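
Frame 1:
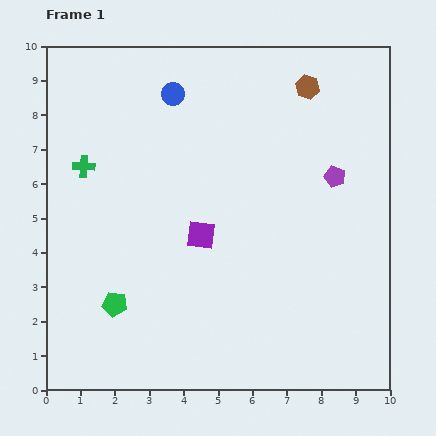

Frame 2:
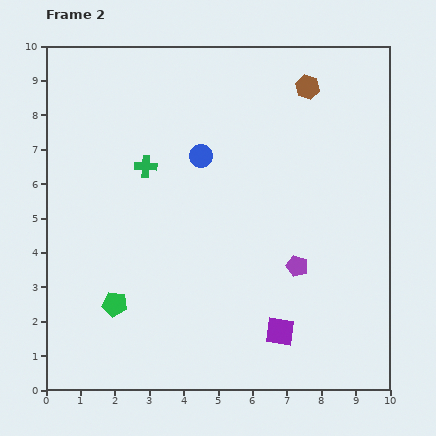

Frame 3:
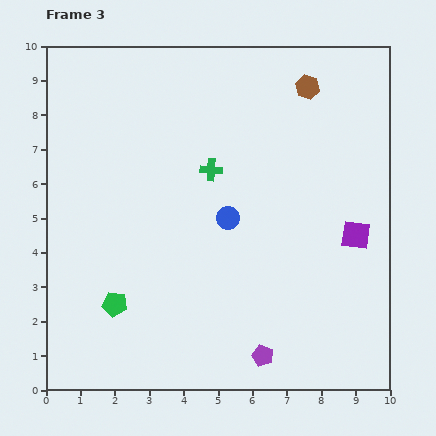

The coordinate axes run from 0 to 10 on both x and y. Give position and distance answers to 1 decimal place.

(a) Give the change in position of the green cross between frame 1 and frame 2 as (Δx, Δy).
(1.8, 0.0)

The green cross was at (1.1, 6.5) in frame 1 and (2.9, 6.5) in frame 2.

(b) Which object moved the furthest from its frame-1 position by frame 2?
the purple square

(moved 3.6; next 2.8)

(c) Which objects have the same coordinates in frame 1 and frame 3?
the green pentagon, the brown hexagon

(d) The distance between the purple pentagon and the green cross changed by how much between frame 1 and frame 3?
-1.7

Distance in frame 1: 7.3. Distance in frame 3: 5.6.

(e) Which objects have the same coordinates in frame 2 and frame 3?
the green pentagon, the brown hexagon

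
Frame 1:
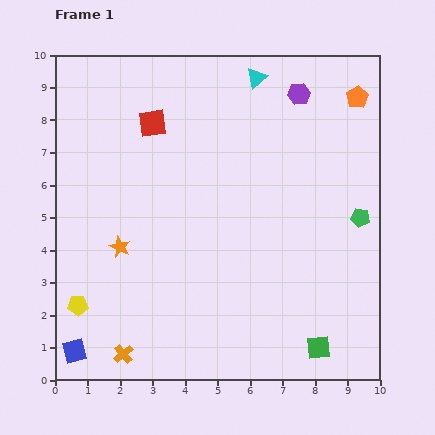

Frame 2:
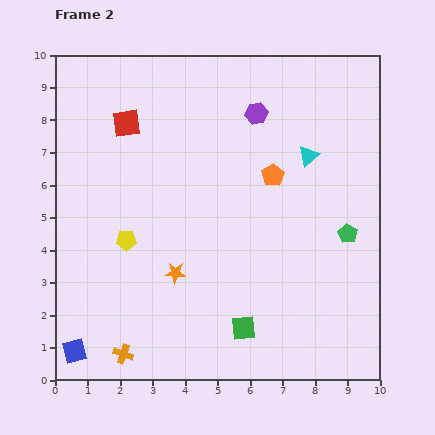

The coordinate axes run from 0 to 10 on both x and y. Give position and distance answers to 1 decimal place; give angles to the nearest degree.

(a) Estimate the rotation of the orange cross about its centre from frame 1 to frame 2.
32° counter-clockwise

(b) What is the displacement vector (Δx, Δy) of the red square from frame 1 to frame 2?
(-0.8, 0.0)

The red square was at (3.0, 7.9) in frame 1 and (2.2, 7.9) in frame 2.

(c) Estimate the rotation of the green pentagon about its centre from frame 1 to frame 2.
23° clockwise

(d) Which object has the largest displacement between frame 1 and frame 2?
the orange pentagon

(moved 3.5; next 2.9)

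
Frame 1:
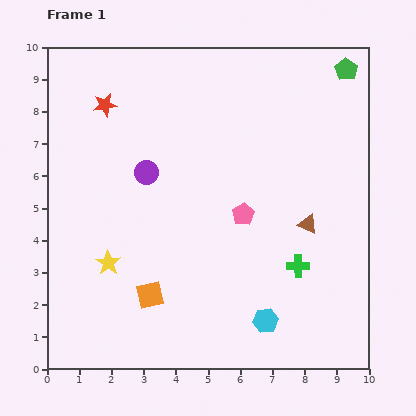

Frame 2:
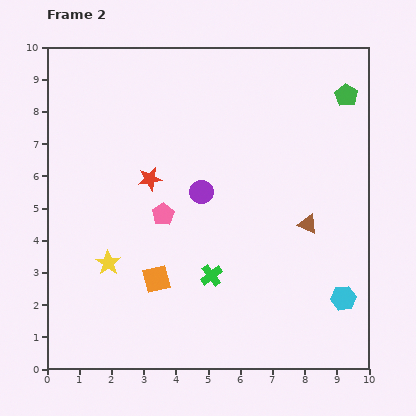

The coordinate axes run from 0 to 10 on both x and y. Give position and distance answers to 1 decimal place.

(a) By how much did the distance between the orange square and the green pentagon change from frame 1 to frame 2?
-1.1

Distance in frame 1: 9.3. Distance in frame 2: 8.2.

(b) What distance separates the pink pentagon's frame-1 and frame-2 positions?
2.5

The pink pentagon moved from (6.1, 4.8) to (3.6, 4.8), a distance of √(2.5² + 0.0²) ≈ 2.5.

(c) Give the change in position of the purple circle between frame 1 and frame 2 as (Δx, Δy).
(1.7, -0.6)

The purple circle was at (3.1, 6.1) in frame 1 and (4.8, 5.5) in frame 2.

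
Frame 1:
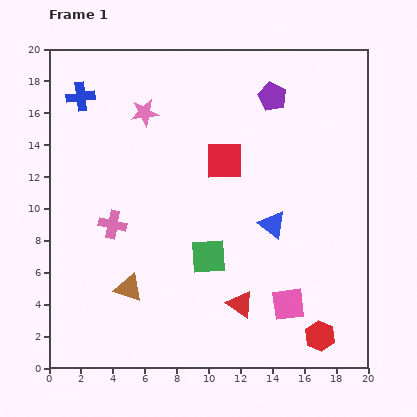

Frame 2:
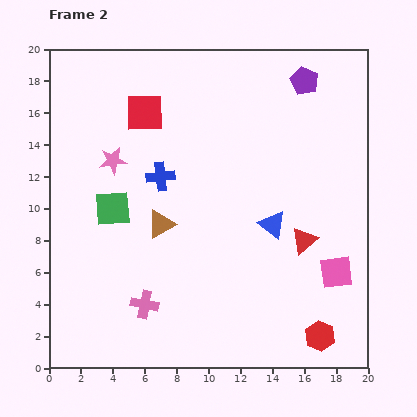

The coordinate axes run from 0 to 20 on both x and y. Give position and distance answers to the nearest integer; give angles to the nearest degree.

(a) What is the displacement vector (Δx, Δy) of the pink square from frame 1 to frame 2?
(3, 2)

The pink square was at (15, 4) in frame 1 and (18, 6) in frame 2.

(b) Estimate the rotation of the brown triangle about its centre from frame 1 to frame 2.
49° counter-clockwise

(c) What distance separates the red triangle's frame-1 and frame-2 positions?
6

The red triangle moved from (12, 4) to (16, 8), a distance of √(4² + 4²) ≈ 6.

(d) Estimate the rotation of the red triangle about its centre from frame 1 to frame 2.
46° clockwise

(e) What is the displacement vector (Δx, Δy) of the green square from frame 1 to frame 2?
(-6, 3)

The green square was at (10, 7) in frame 1 and (4, 10) in frame 2.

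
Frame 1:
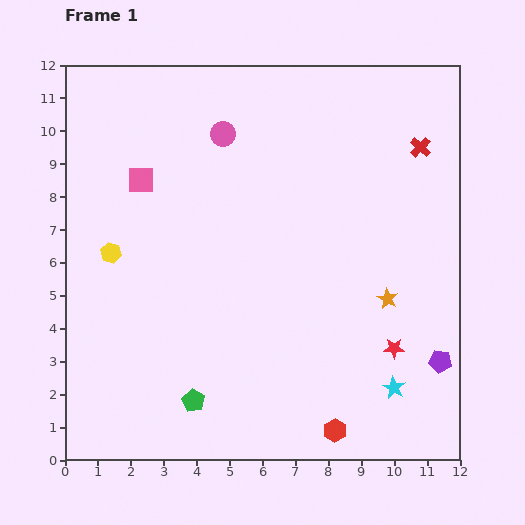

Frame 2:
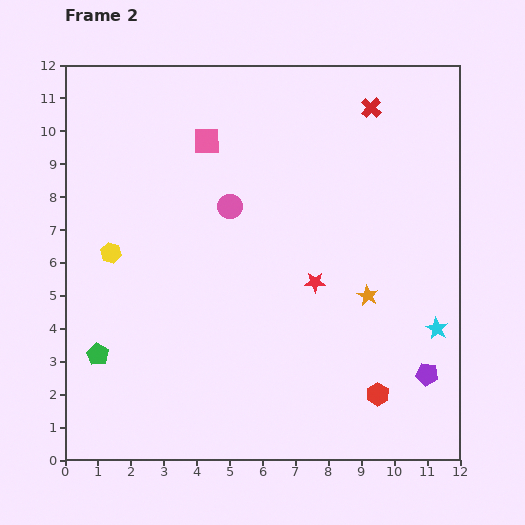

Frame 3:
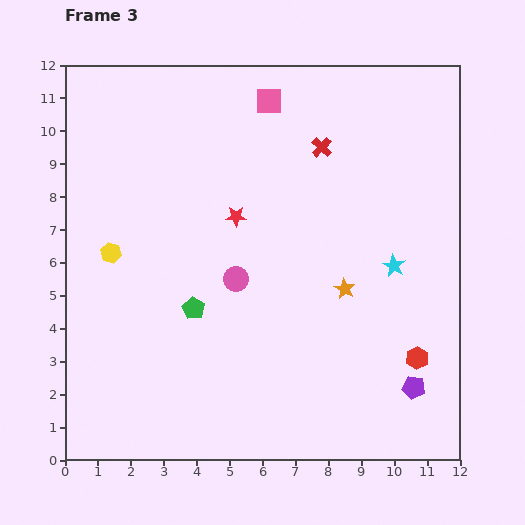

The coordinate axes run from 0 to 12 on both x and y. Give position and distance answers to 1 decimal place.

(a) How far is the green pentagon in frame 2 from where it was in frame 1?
3.2

The green pentagon moved from (3.9, 1.8) to (1.0, 3.2), a distance of √(2.9² + 1.4²) ≈ 3.2.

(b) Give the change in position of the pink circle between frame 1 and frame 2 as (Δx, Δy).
(0.2, -2.2)

The pink circle was at (4.8, 9.9) in frame 1 and (5.0, 7.7) in frame 2.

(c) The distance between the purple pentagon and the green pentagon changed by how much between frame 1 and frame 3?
-0.5

Distance in frame 1: 7.6. Distance in frame 3: 7.1.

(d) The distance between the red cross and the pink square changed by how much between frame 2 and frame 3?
-3.0

Distance in frame 2: 5.1. Distance in frame 3: 2.1.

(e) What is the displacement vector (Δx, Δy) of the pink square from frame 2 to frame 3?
(1.9, 1.2)

The pink square was at (4.3, 9.7) in frame 2 and (6.2, 10.9) in frame 3.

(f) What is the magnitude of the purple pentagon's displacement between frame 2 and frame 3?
0.6

The purple pentagon moved from (11.0, 2.6) to (10.6, 2.2), a distance of √(0.4² + 0.4²) ≈ 0.6.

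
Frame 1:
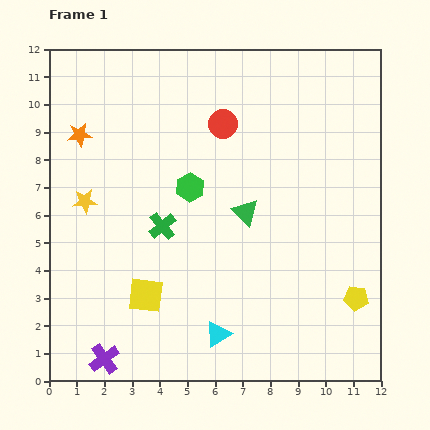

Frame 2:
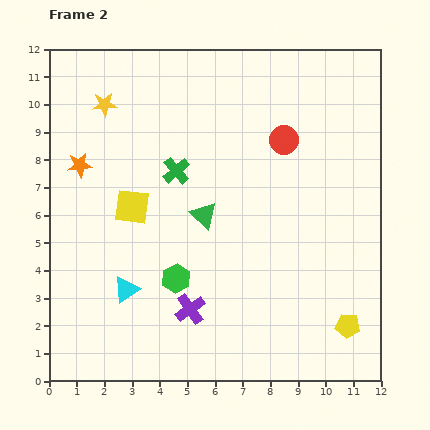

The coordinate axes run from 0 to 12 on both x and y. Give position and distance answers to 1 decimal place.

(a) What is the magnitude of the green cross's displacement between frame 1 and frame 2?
2.1

The green cross moved from (4.1, 5.6) to (4.6, 7.6), a distance of √(0.5² + 2.0²) ≈ 2.1.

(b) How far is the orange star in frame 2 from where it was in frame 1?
1.1

The orange star moved from (1.1, 8.9) to (1.1, 7.8), a distance of √(0.0² + 1.1²) ≈ 1.1.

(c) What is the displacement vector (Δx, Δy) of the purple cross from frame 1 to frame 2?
(3.1, 1.8)

The purple cross was at (2.0, 0.8) in frame 1 and (5.1, 2.6) in frame 2.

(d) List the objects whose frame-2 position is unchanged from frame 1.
none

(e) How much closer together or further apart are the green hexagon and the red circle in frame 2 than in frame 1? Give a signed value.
+3.7

Distance in frame 1: 2.6. Distance in frame 2: 6.3.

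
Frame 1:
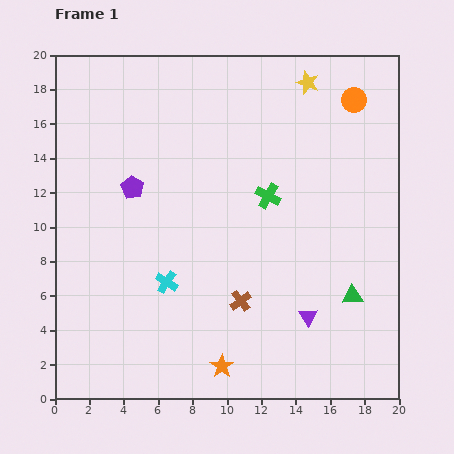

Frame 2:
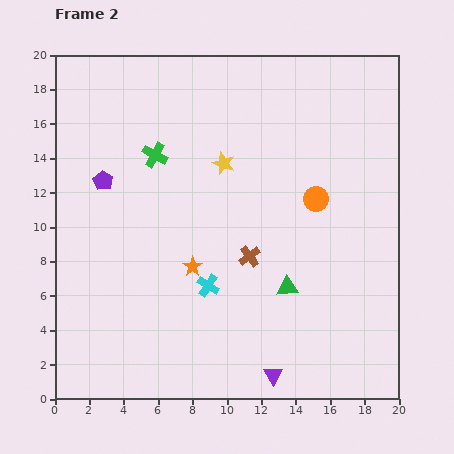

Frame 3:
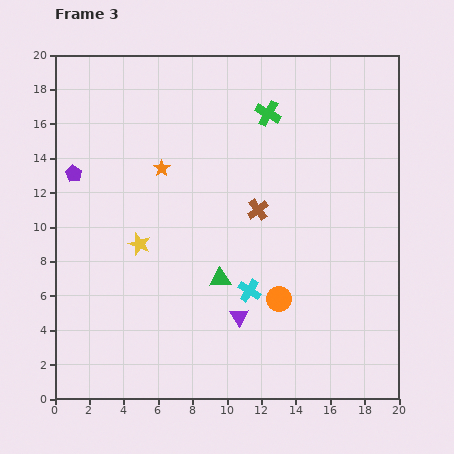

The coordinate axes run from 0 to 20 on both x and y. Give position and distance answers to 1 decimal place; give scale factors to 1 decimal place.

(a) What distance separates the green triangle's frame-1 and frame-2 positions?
3.8

The green triangle moved from (17.3, 6.0) to (13.5, 6.5), a distance of √(3.8² + 0.5²) ≈ 3.8.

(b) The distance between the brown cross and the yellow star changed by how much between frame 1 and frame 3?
-6.1

Distance in frame 1: 13.3. Distance in frame 3: 7.2.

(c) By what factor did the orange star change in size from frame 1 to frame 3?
0.7×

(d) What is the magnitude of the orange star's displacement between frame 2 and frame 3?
6.0

The orange star moved from (8.0, 7.7) to (6.2, 13.4), a distance of √(1.8² + 5.7²) ≈ 6.0.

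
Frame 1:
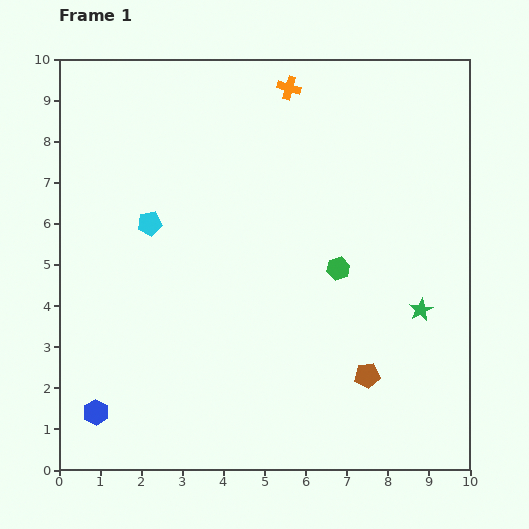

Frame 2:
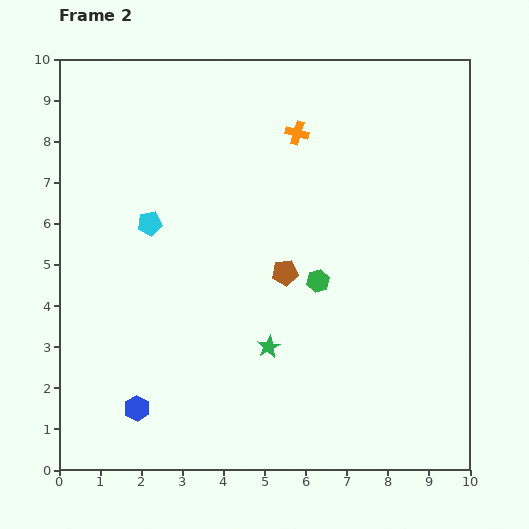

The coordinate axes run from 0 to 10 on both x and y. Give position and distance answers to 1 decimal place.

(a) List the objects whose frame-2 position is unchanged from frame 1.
the cyan pentagon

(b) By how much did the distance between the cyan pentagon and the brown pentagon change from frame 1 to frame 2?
-3.0

Distance in frame 1: 6.5. Distance in frame 2: 3.5.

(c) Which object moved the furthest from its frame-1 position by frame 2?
the green star

(moved 3.8; next 3.2)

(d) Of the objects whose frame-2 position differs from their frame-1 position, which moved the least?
the green hexagon

(moved 0.6)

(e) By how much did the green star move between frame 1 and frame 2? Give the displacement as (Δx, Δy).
(-3.7, -0.9)

The green star was at (8.8, 3.9) in frame 1 and (5.1, 3.0) in frame 2.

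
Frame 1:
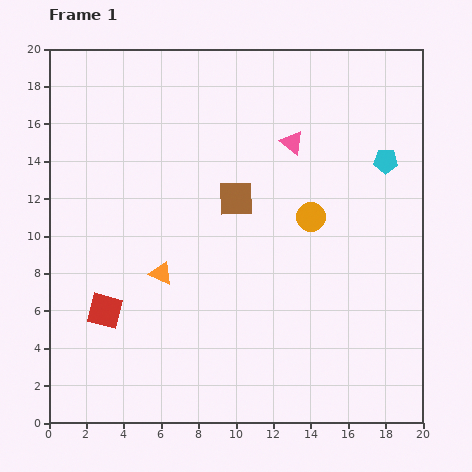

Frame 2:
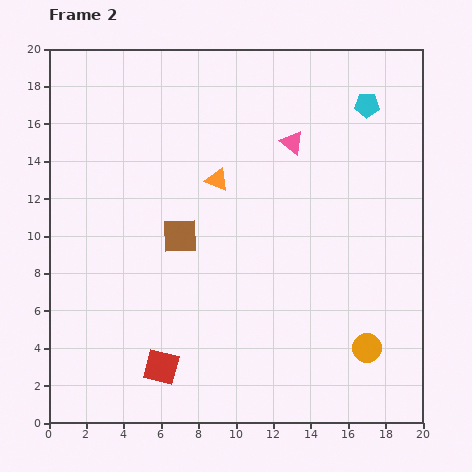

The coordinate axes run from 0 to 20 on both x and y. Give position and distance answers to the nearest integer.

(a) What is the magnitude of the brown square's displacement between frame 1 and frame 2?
4

The brown square moved from (10, 12) to (7, 10), a distance of √(3² + 2²) ≈ 4.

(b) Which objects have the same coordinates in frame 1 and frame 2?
the pink triangle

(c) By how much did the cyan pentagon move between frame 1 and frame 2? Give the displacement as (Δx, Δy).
(-1, 3)

The cyan pentagon was at (18, 14) in frame 1 and (17, 17) in frame 2.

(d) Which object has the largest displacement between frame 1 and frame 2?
the orange circle

(moved 8; next 6)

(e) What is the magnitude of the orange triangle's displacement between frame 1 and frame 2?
6

The orange triangle moved from (6, 8) to (9, 13), a distance of √(3² + 5²) ≈ 6.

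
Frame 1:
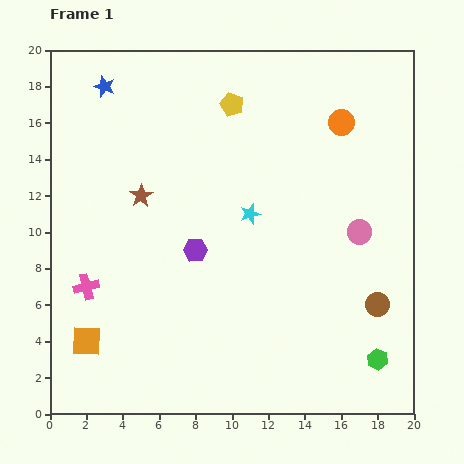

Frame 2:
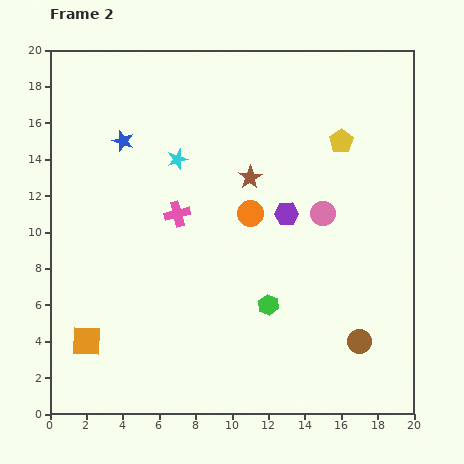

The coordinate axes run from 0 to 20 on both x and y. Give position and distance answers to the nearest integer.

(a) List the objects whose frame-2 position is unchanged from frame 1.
the orange square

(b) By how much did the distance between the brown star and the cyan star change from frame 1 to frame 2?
-2

Distance in frame 1: 6. Distance in frame 2: 4.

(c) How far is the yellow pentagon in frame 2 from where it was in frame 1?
6

The yellow pentagon moved from (10, 17) to (16, 15), a distance of √(6² + 2²) ≈ 6.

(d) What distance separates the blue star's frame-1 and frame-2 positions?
3

The blue star moved from (3, 18) to (4, 15), a distance of √(1² + 3²) ≈ 3.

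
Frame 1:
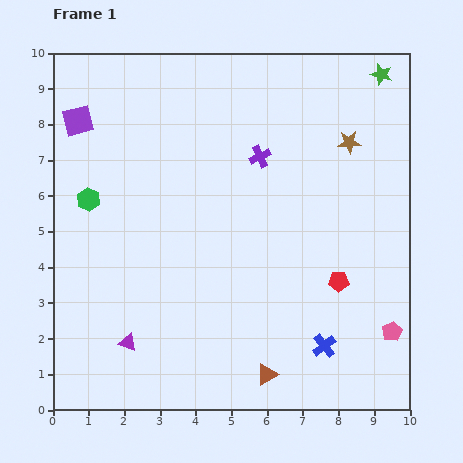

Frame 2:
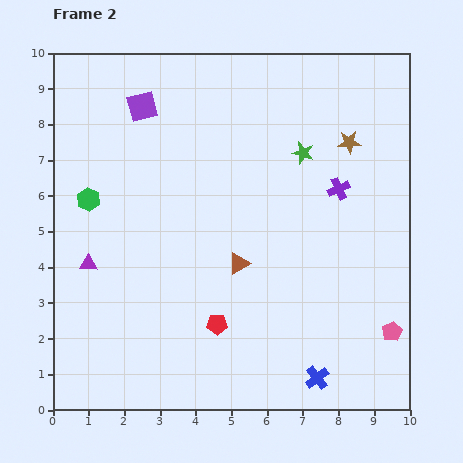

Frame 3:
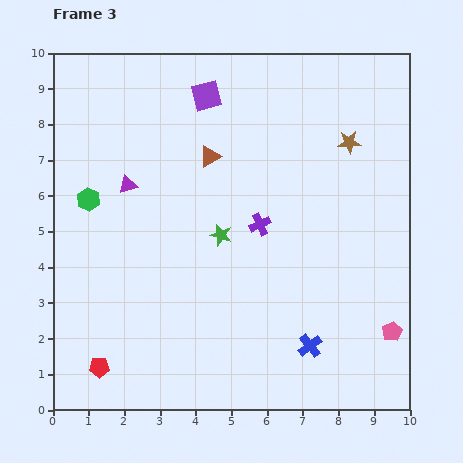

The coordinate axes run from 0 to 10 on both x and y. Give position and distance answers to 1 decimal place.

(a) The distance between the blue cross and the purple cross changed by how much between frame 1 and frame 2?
-0.3

Distance in frame 1: 5.6. Distance in frame 2: 5.3.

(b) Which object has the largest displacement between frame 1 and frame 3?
the red pentagon

(moved 7.1; next 6.4)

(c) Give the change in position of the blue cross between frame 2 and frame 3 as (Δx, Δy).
(-0.2, 0.9)

The blue cross was at (7.4, 0.9) in frame 2 and (7.2, 1.8) in frame 3.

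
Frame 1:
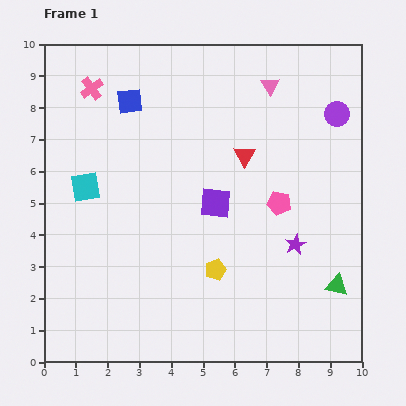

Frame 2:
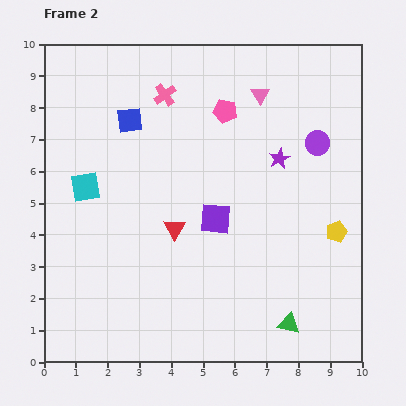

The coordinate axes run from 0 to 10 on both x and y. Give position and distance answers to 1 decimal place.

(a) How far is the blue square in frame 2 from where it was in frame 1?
0.6

The blue square moved from (2.7, 8.2) to (2.7, 7.6), a distance of √(0.0² + 0.6²) ≈ 0.6.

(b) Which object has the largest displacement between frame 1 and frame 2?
the yellow pentagon

(moved 4.0; next 3.4)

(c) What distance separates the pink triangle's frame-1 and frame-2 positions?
0.4

The pink triangle moved from (7.1, 8.7) to (6.8, 8.4), a distance of √(0.3² + 0.3²) ≈ 0.4.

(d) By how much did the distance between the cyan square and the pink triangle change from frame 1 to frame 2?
-0.4

Distance in frame 1: 6.6. Distance in frame 2: 6.2.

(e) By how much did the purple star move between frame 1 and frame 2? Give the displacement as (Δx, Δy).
(-0.5, 2.7)

The purple star was at (7.9, 3.7) in frame 1 and (7.4, 6.4) in frame 2.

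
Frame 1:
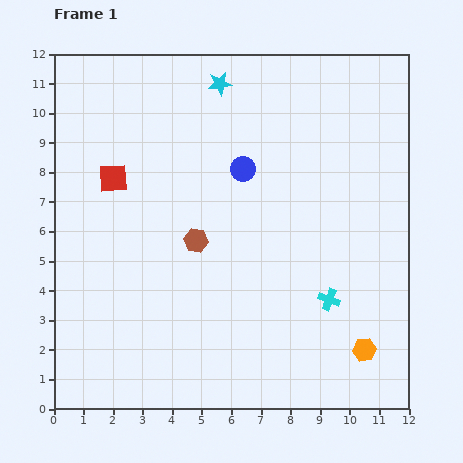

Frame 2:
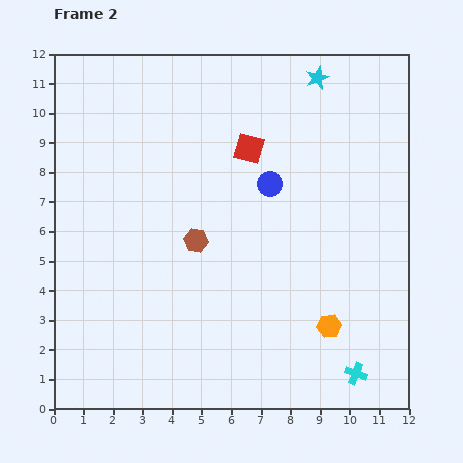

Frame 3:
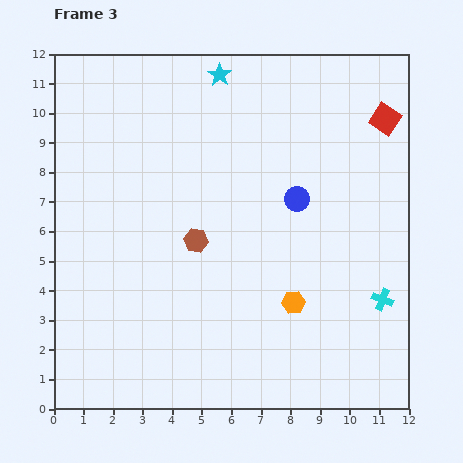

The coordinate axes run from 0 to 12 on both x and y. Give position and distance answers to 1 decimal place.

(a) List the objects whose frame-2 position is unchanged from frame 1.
the brown hexagon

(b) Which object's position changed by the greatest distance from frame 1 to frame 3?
the red square

(moved 9.4; next 2.9)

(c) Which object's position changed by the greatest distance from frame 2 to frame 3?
the red square

(moved 4.7; next 3.3)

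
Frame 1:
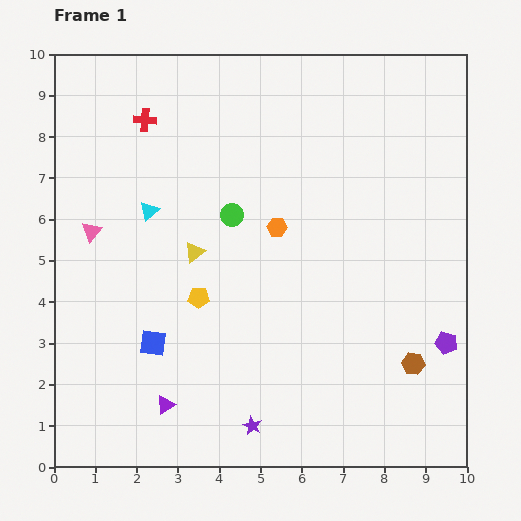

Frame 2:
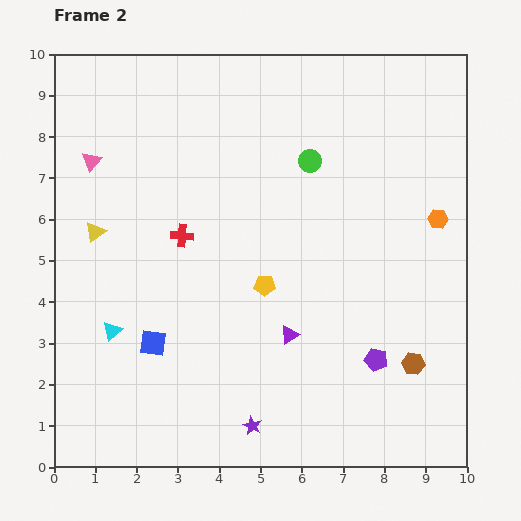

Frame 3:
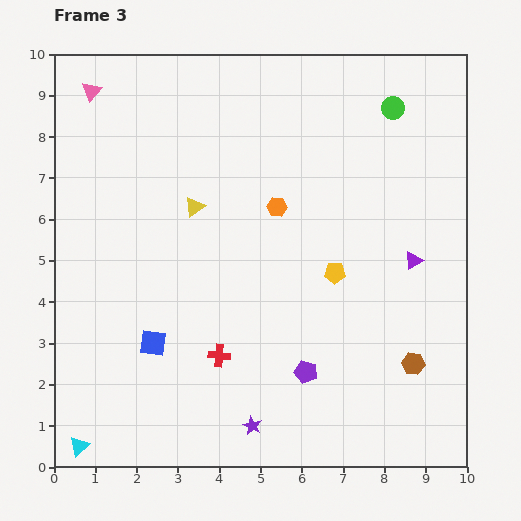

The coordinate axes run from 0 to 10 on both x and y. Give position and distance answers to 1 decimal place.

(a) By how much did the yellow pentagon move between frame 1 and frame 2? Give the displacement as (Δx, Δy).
(1.6, 0.3)

The yellow pentagon was at (3.5, 4.1) in frame 1 and (5.1, 4.4) in frame 2.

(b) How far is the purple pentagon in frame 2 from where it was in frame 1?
1.7

The purple pentagon moved from (9.5, 3.0) to (7.8, 2.6), a distance of √(1.7² + 0.4²) ≈ 1.7.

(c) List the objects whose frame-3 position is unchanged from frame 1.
the brown hexagon, the purple star, the blue square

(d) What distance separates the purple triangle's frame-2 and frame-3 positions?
3.5

The purple triangle moved from (5.7, 3.2) to (8.7, 5.0), a distance of √(3.0² + 1.8²) ≈ 3.5.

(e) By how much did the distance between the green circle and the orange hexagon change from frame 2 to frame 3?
+0.3

Distance in frame 2: 3.4. Distance in frame 3: 3.7.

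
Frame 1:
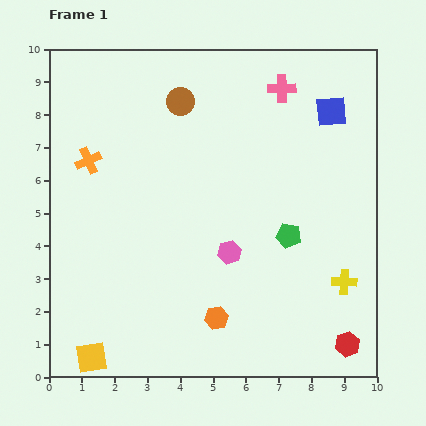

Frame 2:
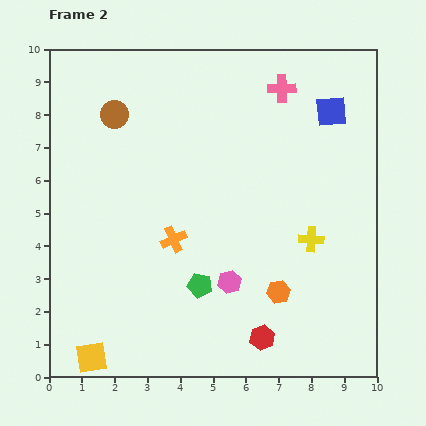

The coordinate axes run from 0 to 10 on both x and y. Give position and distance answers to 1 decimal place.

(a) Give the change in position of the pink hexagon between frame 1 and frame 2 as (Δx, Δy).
(0.0, -0.9)

The pink hexagon was at (5.5, 3.8) in frame 1 and (5.5, 2.9) in frame 2.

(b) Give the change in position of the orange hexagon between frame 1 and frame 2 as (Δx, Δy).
(1.9, 0.8)

The orange hexagon was at (5.1, 1.8) in frame 1 and (7.0, 2.6) in frame 2.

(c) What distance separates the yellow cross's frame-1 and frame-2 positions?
1.6

The yellow cross moved from (9.0, 2.9) to (8.0, 4.2), a distance of √(1.0² + 1.3²) ≈ 1.6.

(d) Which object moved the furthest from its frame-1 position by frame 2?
the orange cross

(moved 3.5; next 3.1)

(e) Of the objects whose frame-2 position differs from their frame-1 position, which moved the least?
the pink hexagon

(moved 0.9)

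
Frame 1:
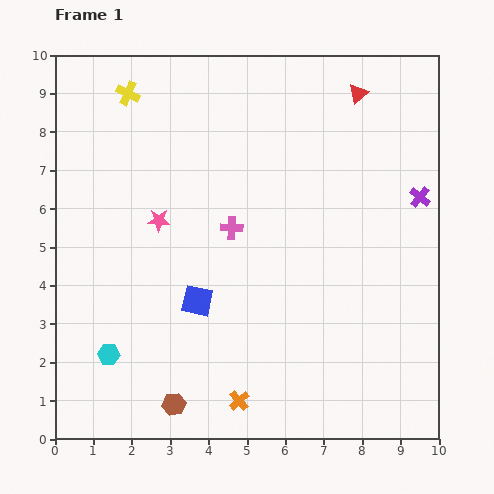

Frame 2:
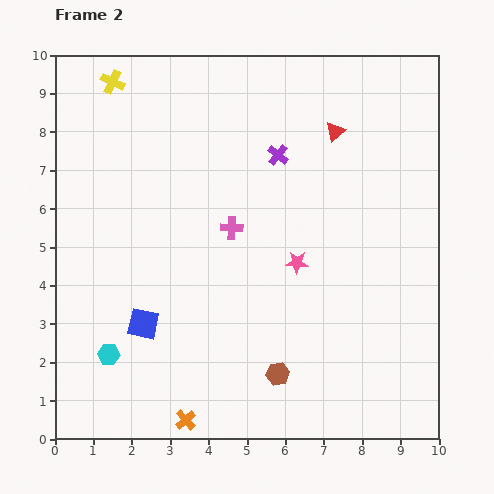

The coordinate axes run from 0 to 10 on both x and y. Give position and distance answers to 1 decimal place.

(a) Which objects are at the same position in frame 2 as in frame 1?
the pink cross, the cyan hexagon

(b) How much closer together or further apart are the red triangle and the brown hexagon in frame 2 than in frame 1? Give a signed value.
-2.9

Distance in frame 1: 9.4. Distance in frame 2: 6.5.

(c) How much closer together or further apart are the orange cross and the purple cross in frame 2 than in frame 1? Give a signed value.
+0.2

Distance in frame 1: 7.1. Distance in frame 2: 7.3.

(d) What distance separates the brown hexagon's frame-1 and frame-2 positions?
2.8

The brown hexagon moved from (3.1, 0.9) to (5.8, 1.7), a distance of √(2.7² + 0.8²) ≈ 2.8.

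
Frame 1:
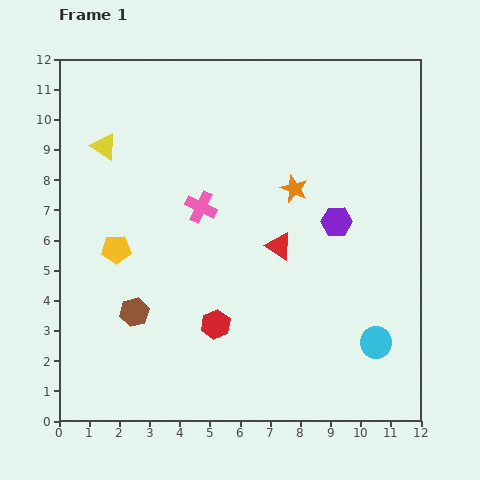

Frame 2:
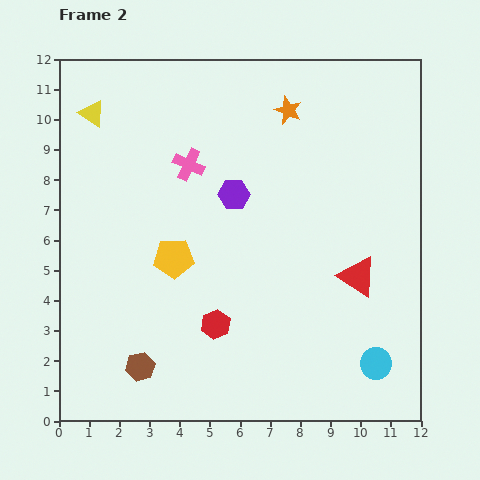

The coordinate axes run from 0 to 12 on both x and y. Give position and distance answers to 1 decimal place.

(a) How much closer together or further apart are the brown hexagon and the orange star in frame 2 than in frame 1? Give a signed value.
+3.1

Distance in frame 1: 6.7. Distance in frame 2: 9.8.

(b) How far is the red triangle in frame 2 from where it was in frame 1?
2.8

The red triangle moved from (7.3, 5.8) to (9.9, 4.8), a distance of √(2.6² + 1.0²) ≈ 2.8.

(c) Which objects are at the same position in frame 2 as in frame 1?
the red hexagon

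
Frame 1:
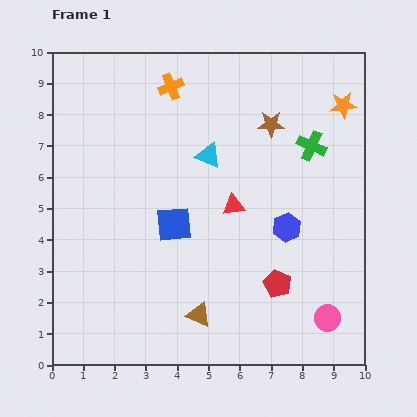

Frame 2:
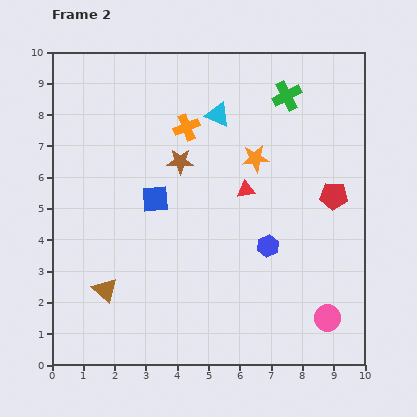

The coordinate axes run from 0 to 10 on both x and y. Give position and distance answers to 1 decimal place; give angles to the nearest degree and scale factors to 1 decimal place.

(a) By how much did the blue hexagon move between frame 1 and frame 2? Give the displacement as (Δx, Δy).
(-0.6, -0.6)

The blue hexagon was at (7.5, 4.4) in frame 1 and (6.9, 3.8) in frame 2.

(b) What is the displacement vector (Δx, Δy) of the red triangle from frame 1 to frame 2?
(0.4, 0.5)

The red triangle was at (5.8, 5.1) in frame 1 and (6.2, 5.6) in frame 2.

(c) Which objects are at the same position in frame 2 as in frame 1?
the pink circle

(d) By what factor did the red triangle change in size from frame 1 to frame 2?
0.8×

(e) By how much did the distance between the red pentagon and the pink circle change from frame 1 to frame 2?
+2.0

Distance in frame 1: 1.9. Distance in frame 2: 3.9.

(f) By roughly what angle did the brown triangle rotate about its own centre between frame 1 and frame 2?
20° clockwise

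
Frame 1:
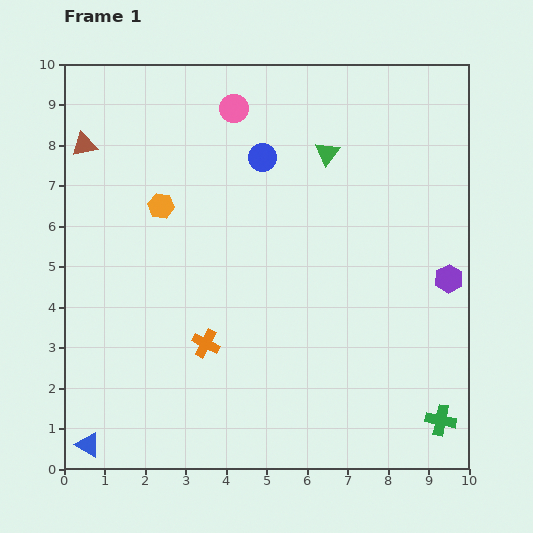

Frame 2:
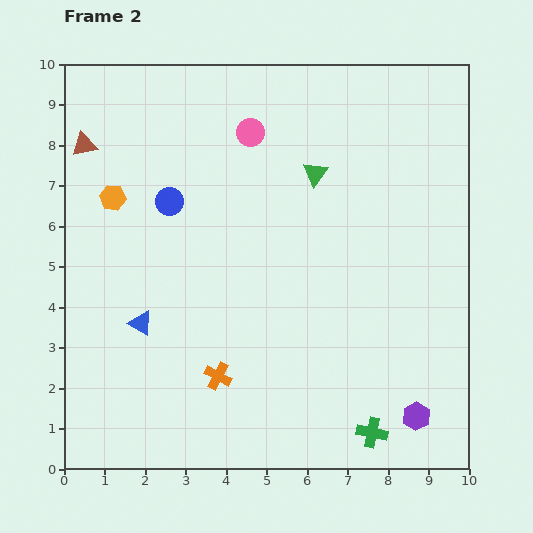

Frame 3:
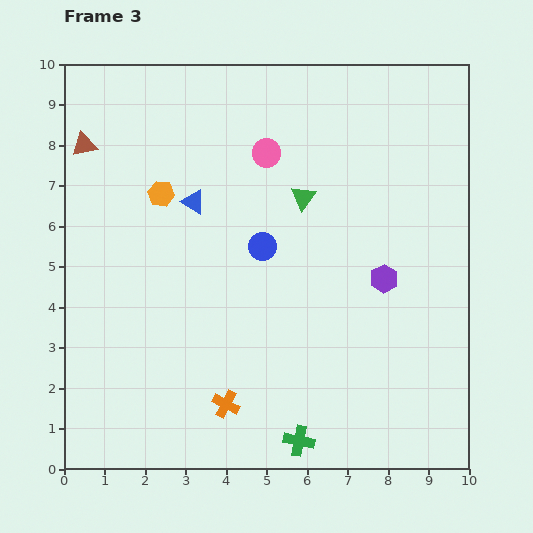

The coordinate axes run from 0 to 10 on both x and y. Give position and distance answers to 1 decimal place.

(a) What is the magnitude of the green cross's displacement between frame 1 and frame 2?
1.7

The green cross moved from (9.3, 1.2) to (7.6, 0.9), a distance of √(1.7² + 0.3²) ≈ 1.7.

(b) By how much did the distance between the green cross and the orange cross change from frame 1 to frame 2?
-2.1

Distance in frame 1: 6.1. Distance in frame 2: 4.0.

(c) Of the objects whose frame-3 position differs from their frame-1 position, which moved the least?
the orange hexagon

(moved 0.3)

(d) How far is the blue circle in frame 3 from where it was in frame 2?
2.5

The blue circle moved from (2.6, 6.6) to (4.9, 5.5), a distance of √(2.3² + 1.1²) ≈ 2.5.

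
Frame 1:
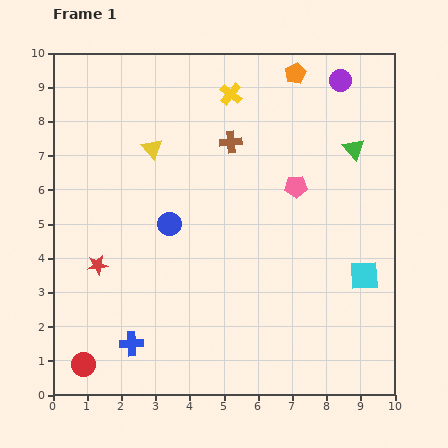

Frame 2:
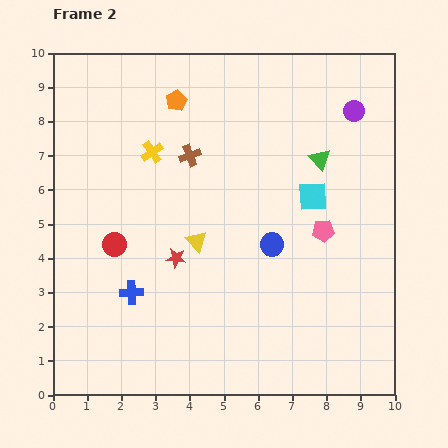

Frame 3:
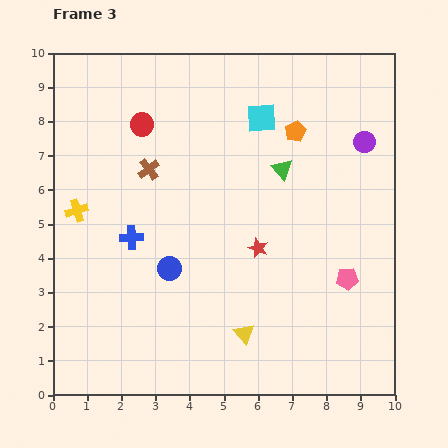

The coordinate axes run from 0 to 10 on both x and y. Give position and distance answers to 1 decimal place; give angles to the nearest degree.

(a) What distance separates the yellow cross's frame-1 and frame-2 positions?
2.9

The yellow cross moved from (5.2, 8.8) to (2.9, 7.1), a distance of √(2.3² + 1.7²) ≈ 2.9.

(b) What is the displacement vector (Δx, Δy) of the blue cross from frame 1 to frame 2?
(0.0, 1.5)

The blue cross was at (2.3, 1.5) in frame 1 and (2.3, 3.0) in frame 2.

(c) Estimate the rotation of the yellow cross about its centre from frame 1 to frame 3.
34° clockwise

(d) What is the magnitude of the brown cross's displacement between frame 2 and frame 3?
1.3

The brown cross moved from (4.0, 7.0) to (2.8, 6.6), a distance of √(1.2² + 0.4²) ≈ 1.3.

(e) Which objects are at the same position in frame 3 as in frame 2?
none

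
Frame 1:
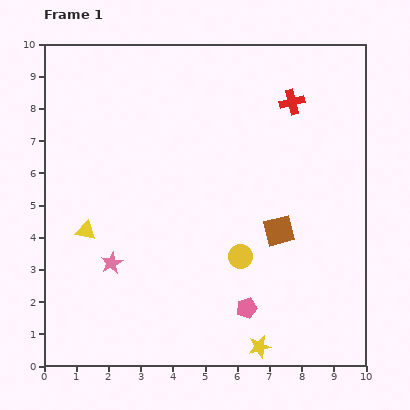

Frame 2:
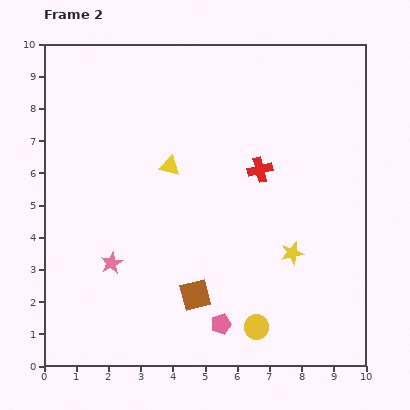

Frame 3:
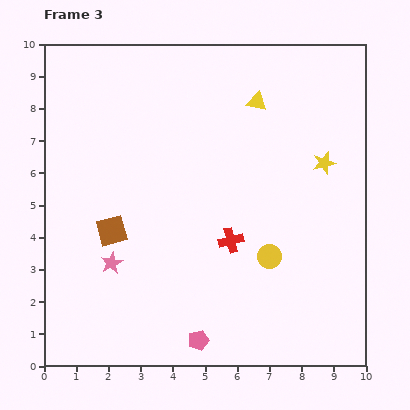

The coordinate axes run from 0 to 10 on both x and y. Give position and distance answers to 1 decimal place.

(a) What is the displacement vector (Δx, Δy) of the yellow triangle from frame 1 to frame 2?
(2.6, 2.0)

The yellow triangle was at (1.3, 4.2) in frame 1 and (3.9, 6.2) in frame 2.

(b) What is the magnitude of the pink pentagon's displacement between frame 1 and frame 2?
0.9

The pink pentagon moved from (6.3, 1.8) to (5.5, 1.3), a distance of √(0.8² + 0.5²) ≈ 0.9.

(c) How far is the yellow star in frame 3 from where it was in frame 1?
6.0

The yellow star moved from (6.7, 0.6) to (8.7, 6.3), a distance of √(2.0² + 5.7²) ≈ 6.0.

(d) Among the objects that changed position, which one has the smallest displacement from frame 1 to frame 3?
the yellow circle

(moved 0.9)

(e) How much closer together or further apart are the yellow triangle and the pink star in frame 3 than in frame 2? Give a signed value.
+3.2

Distance in frame 2: 3.5. Distance in frame 3: 6.7.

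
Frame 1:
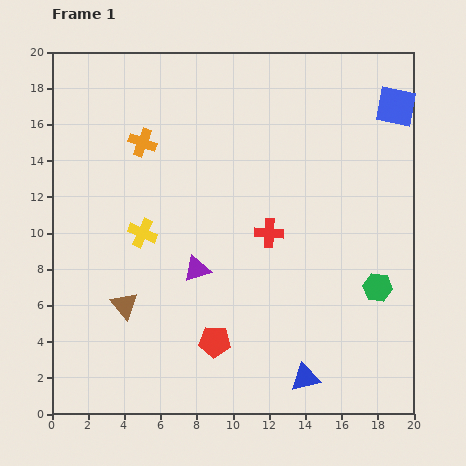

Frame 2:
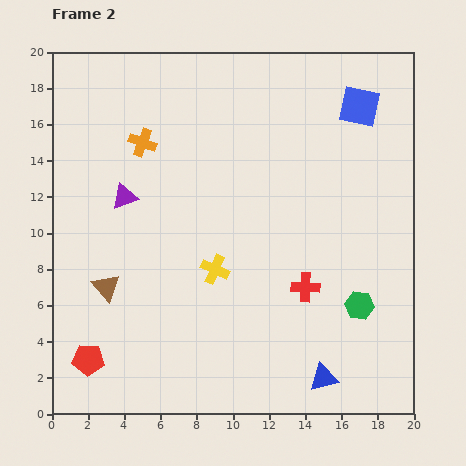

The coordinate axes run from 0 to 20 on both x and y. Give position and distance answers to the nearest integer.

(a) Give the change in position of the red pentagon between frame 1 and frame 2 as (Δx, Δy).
(-7, -1)

The red pentagon was at (9, 4) in frame 1 and (2, 3) in frame 2.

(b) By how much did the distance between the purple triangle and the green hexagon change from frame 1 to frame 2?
+4

Distance in frame 1: 10. Distance in frame 2: 14.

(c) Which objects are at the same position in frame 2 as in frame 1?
the orange cross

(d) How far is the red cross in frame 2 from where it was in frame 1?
4

The red cross moved from (12, 10) to (14, 7), a distance of √(2² + 3²) ≈ 4.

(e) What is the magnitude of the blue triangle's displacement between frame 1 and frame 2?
1

The blue triangle moved from (14, 2) to (15, 2), a distance of √(1² + 0²) ≈ 1.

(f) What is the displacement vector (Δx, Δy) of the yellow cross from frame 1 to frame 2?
(4, -2)

The yellow cross was at (5, 10) in frame 1 and (9, 8) in frame 2.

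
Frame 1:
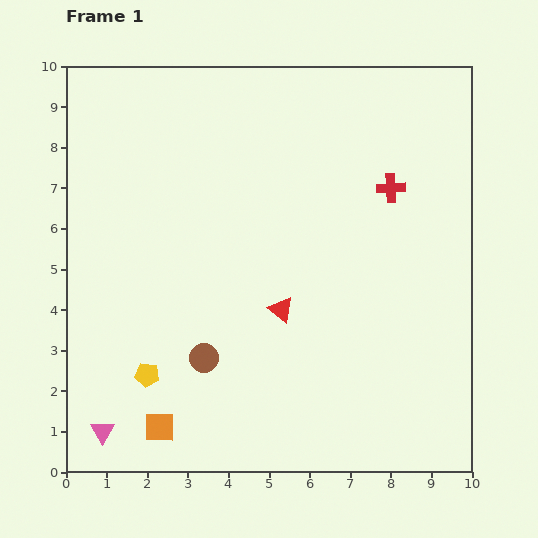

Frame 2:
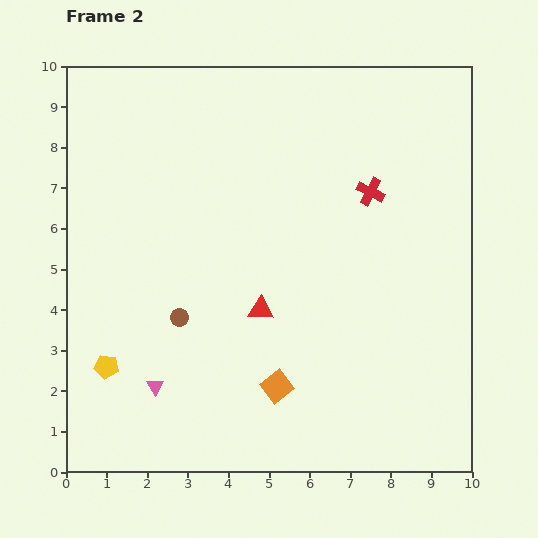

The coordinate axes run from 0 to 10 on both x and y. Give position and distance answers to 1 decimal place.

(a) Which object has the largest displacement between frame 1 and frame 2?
the orange square

(moved 3.1; next 1.7)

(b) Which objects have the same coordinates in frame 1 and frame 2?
none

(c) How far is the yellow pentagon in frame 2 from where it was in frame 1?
1.0

The yellow pentagon moved from (2.0, 2.4) to (1.0, 2.6), a distance of √(1.0² + 0.2²) ≈ 1.0.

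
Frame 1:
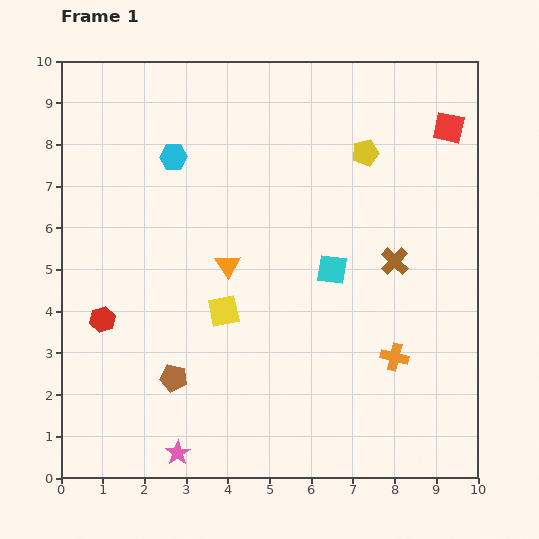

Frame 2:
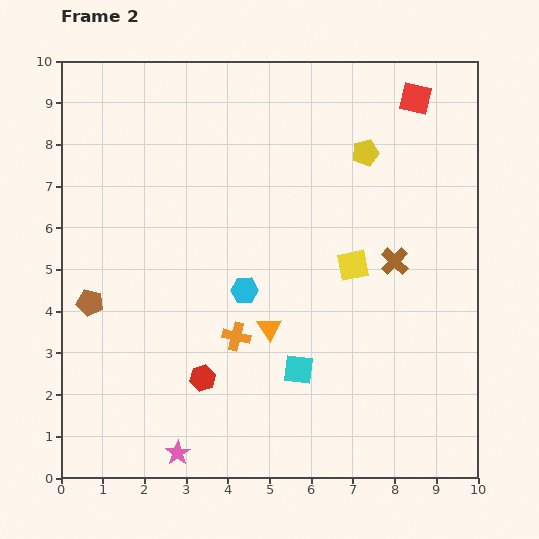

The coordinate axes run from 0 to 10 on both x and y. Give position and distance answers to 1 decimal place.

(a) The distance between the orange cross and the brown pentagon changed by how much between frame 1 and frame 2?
-1.7

Distance in frame 1: 5.3. Distance in frame 2: 3.6.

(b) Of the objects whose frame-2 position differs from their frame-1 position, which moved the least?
the red square

(moved 1.1)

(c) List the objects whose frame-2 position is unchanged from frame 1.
the brown cross, the yellow pentagon, the pink star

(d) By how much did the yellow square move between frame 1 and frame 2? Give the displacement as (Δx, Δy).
(3.1, 1.1)

The yellow square was at (3.9, 4.0) in frame 1 and (7.0, 5.1) in frame 2.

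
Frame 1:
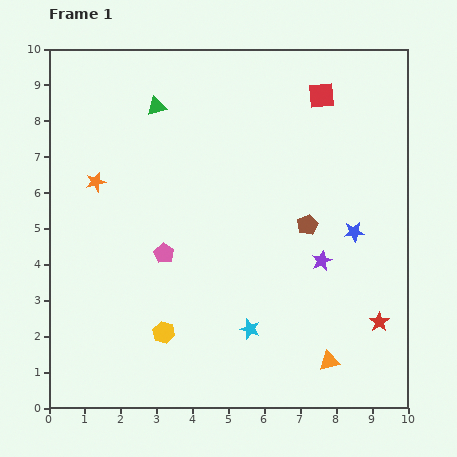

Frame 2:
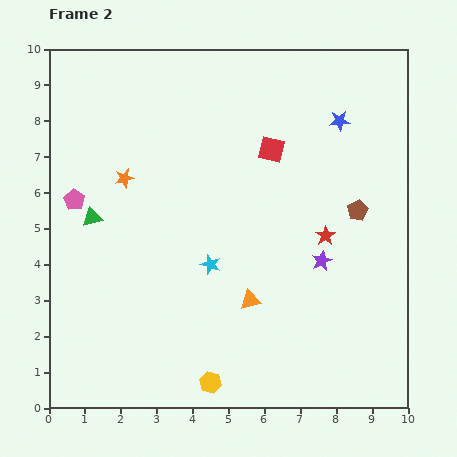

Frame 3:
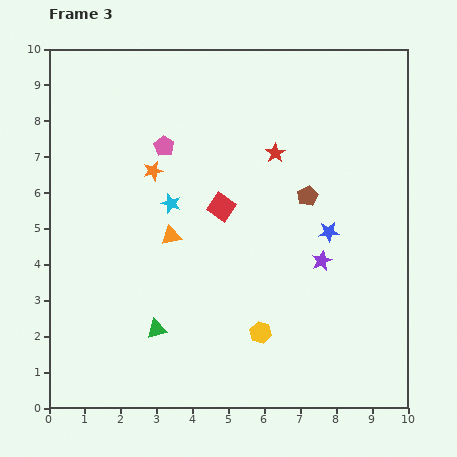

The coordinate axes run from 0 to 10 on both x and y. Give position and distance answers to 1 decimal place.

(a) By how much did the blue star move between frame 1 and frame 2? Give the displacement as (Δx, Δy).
(-0.4, 3.1)

The blue star was at (8.5, 4.9) in frame 1 and (8.1, 8.0) in frame 2.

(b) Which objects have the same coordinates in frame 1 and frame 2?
the purple star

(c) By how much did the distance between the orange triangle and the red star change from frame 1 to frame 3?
+1.9

Distance in frame 1: 1.8. Distance in frame 3: 3.7.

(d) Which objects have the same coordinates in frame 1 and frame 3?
the purple star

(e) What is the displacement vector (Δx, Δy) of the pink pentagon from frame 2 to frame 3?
(2.5, 1.5)

The pink pentagon was at (0.7, 5.8) in frame 2 and (3.2, 7.3) in frame 3.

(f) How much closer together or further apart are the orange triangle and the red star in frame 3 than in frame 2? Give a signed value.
+0.9

Distance in frame 2: 2.8. Distance in frame 3: 3.7.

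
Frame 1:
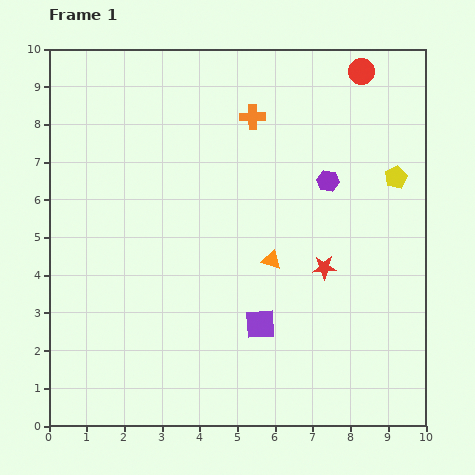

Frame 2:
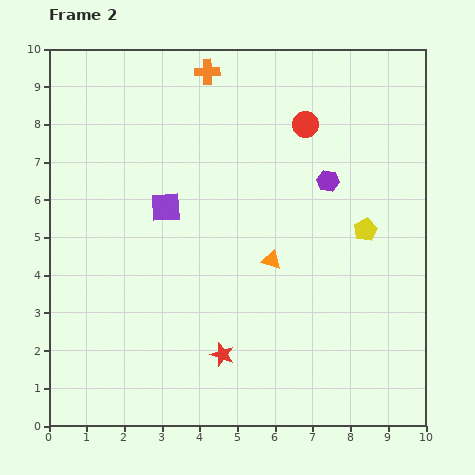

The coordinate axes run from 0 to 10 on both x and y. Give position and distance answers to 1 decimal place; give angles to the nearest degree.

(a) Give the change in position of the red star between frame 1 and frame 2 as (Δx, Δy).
(-2.7, -2.3)

The red star was at (7.3, 4.2) in frame 1 and (4.6, 1.9) in frame 2.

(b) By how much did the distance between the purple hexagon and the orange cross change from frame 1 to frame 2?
+1.7

Distance in frame 1: 2.6. Distance in frame 2: 4.3.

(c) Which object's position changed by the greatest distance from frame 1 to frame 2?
the purple square

(moved 4.0; next 3.5)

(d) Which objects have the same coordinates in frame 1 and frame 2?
the purple hexagon, the orange triangle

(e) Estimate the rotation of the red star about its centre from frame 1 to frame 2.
23° clockwise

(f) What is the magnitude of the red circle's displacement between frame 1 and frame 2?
2.1

The red circle moved from (8.3, 9.4) to (6.8, 8.0), a distance of √(1.5² + 1.4²) ≈ 2.1.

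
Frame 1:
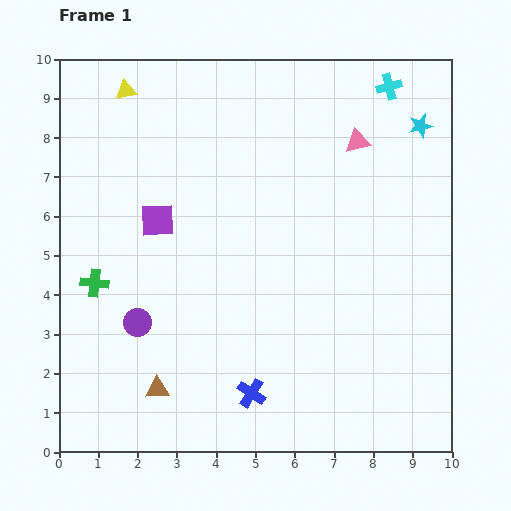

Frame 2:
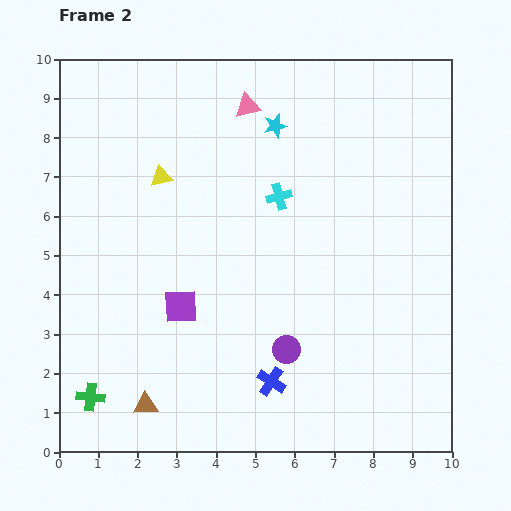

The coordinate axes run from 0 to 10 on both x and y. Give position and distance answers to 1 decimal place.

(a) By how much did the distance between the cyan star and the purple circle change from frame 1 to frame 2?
-3.1

Distance in frame 1: 8.8. Distance in frame 2: 5.7.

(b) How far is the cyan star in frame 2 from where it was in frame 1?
3.7

The cyan star moved from (9.2, 8.3) to (5.5, 8.3), a distance of √(3.7² + 0.0²) ≈ 3.7.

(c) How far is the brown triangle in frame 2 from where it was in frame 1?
0.5

The brown triangle moved from (2.5, 1.6) to (2.2, 1.2), a distance of √(0.3² + 0.4²) ≈ 0.5.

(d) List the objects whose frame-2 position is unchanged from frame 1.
none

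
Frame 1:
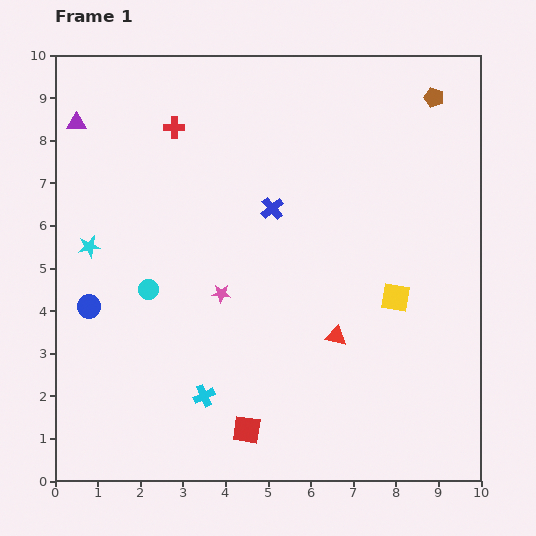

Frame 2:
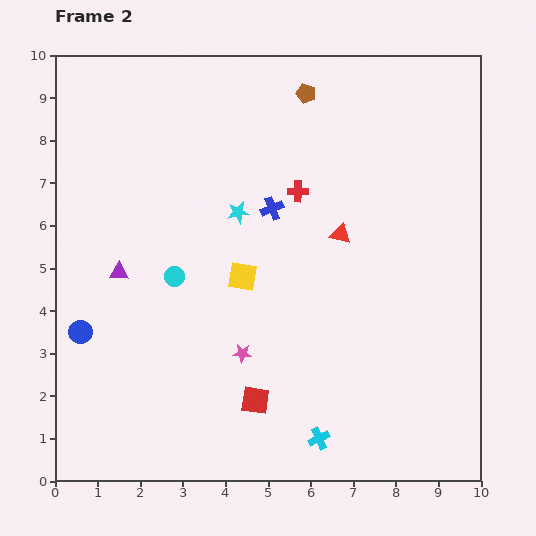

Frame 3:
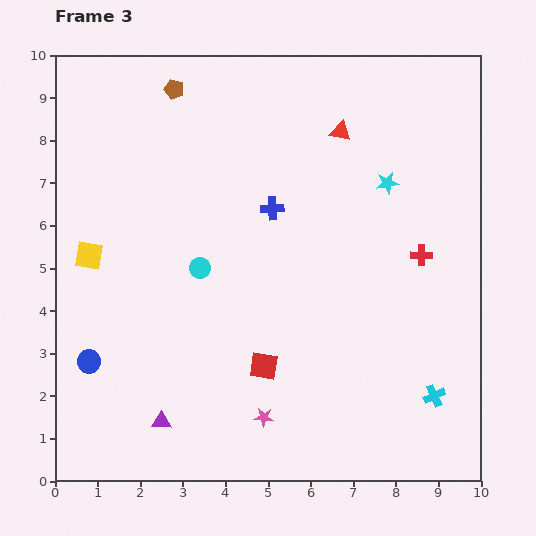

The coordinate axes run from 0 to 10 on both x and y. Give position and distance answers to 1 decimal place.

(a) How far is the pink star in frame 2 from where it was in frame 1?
1.5

The pink star moved from (3.9, 4.4) to (4.4, 3.0), a distance of √(0.5² + 1.4²) ≈ 1.5.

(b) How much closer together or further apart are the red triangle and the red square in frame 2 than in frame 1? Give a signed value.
+1.4

Distance in frame 1: 3.0. Distance in frame 2: 4.4.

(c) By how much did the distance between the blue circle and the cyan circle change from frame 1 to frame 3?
+1.9

Distance in frame 1: 1.5. Distance in frame 3: 3.4.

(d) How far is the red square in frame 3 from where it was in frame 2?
0.8

The red square moved from (4.7, 1.9) to (4.9, 2.7), a distance of √(0.2² + 0.8²) ≈ 0.8.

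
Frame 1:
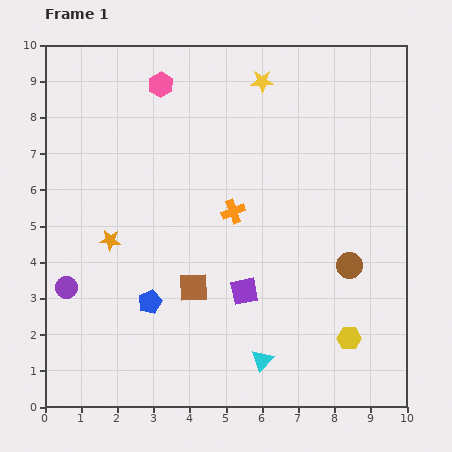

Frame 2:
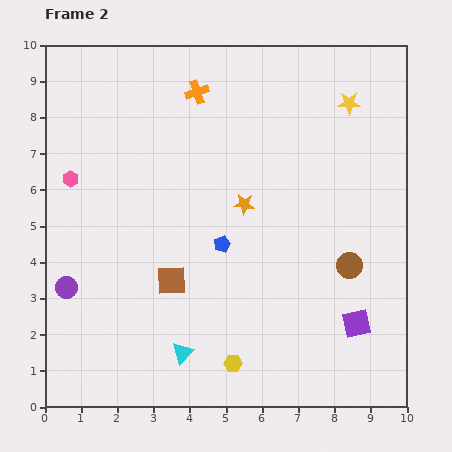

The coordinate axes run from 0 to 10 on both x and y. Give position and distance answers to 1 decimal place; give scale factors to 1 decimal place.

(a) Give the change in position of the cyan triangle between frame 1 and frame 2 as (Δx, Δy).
(-2.2, 0.2)

The cyan triangle was at (6.0, 1.3) in frame 1 and (3.8, 1.5) in frame 2.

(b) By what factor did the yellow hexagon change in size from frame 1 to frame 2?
0.8×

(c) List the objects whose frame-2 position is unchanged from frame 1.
the brown circle, the purple circle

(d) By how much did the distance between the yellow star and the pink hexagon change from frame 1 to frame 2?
+5.2

Distance in frame 1: 2.8. Distance in frame 2: 8.0.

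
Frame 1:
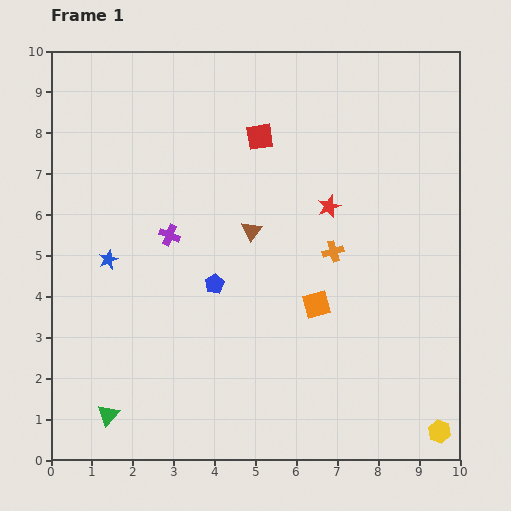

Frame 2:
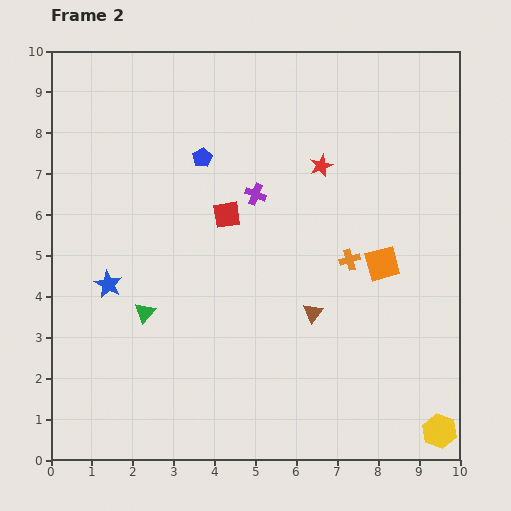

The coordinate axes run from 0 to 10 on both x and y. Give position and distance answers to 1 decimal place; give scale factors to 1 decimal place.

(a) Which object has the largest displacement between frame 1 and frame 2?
the blue pentagon

(moved 3.1; next 2.7)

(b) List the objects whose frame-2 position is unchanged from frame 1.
the yellow hexagon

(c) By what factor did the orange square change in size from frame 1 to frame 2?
1.3×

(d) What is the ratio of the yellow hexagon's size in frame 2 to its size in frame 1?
1.5×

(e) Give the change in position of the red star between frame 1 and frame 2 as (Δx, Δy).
(-0.2, 1.0)

The red star was at (6.8, 6.2) in frame 1 and (6.6, 7.2) in frame 2.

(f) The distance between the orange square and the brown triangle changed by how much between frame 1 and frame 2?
-0.3

Distance in frame 1: 2.4. Distance in frame 2: 2.1.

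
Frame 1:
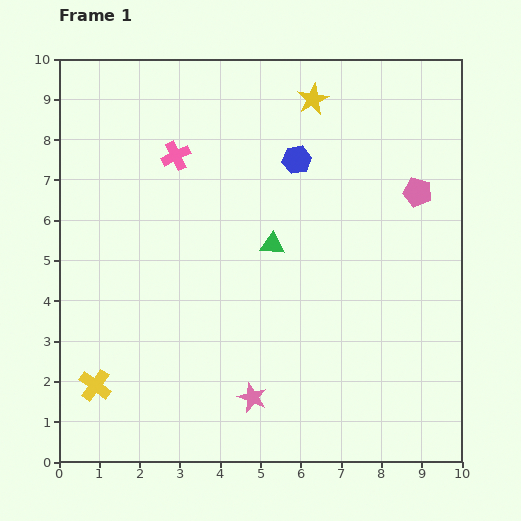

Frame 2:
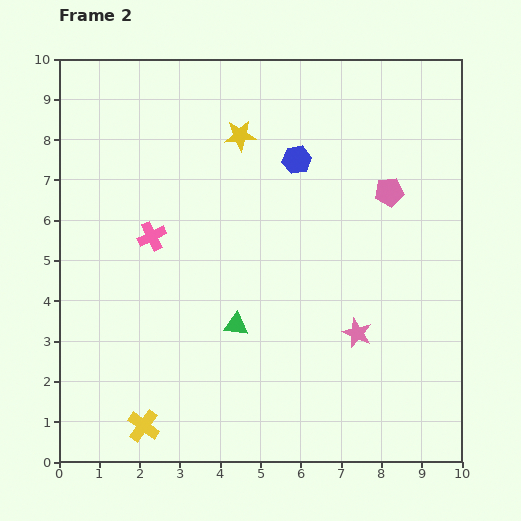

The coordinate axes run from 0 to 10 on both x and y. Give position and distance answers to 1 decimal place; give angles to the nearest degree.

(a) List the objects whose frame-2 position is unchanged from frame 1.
the blue hexagon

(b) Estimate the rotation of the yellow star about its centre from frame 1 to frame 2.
23° clockwise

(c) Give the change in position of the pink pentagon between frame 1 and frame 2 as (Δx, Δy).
(-0.7, 0.0)

The pink pentagon was at (8.9, 6.7) in frame 1 and (8.2, 6.7) in frame 2.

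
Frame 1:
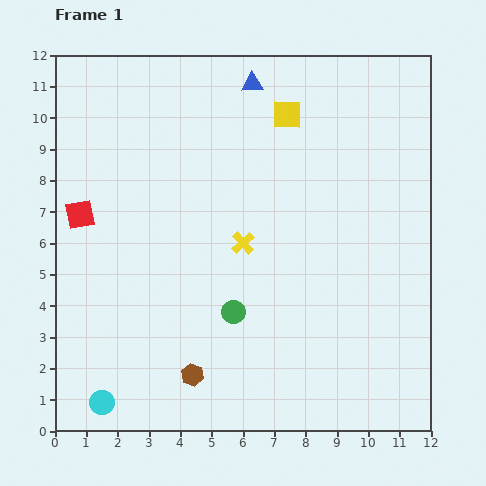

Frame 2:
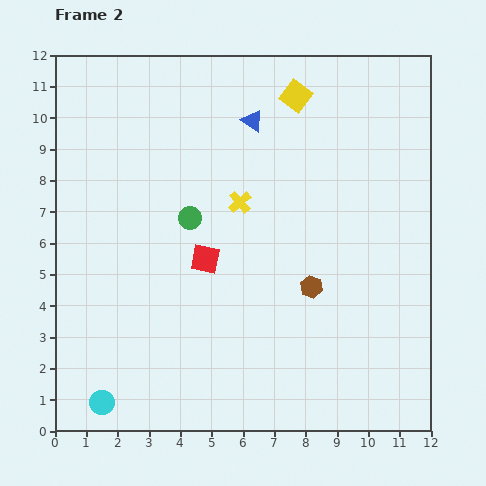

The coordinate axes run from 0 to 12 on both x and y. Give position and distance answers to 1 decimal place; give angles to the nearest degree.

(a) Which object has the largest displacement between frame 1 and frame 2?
the brown hexagon

(moved 4.7; next 4.2)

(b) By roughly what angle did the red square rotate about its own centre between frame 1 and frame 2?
22° clockwise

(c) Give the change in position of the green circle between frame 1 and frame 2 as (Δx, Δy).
(-1.4, 3.0)

The green circle was at (5.7, 3.8) in frame 1 and (4.3, 6.8) in frame 2.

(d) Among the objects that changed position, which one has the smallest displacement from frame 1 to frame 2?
the yellow square

(moved 0.7)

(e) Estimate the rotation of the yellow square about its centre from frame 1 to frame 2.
36° clockwise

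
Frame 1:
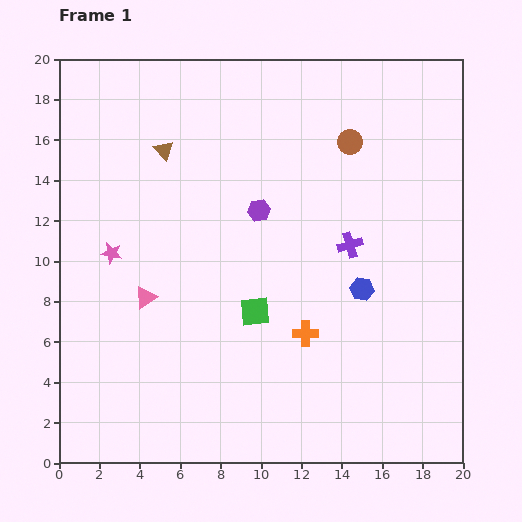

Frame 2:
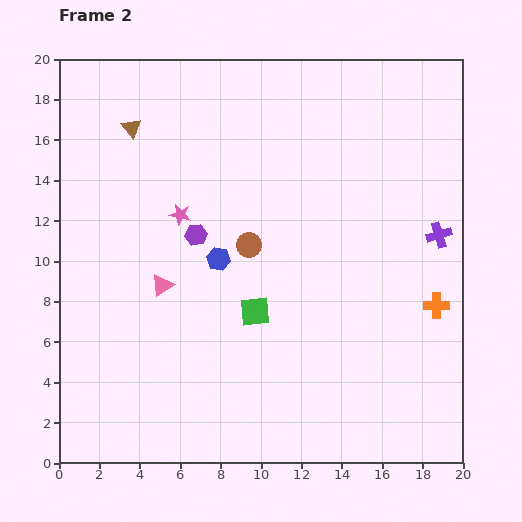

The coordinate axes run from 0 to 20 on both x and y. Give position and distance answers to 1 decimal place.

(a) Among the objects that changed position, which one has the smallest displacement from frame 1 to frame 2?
the pink triangle

(moved 1.0)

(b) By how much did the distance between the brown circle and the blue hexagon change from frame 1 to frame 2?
-5.6

Distance in frame 1: 7.3. Distance in frame 2: 1.7.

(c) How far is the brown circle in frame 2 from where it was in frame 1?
7.1

The brown circle moved from (14.4, 15.9) to (9.4, 10.8), a distance of √(5.0² + 5.1²) ≈ 7.1.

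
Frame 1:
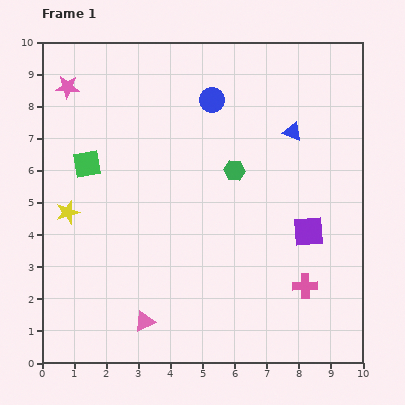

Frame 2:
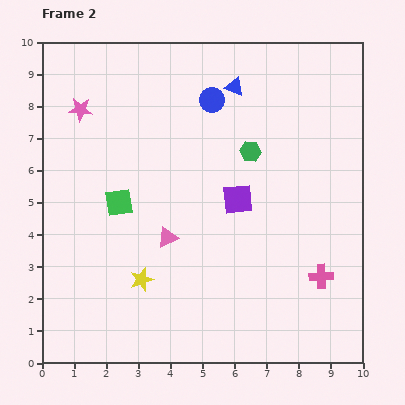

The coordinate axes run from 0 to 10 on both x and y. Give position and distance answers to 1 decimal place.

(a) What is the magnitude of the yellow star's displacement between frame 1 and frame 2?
3.1

The yellow star moved from (0.8, 4.7) to (3.1, 2.6), a distance of √(2.3² + 2.1²) ≈ 3.1.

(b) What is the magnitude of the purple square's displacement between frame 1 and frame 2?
2.4

The purple square moved from (8.3, 4.1) to (6.1, 5.1), a distance of √(2.2² + 1.0²) ≈ 2.4.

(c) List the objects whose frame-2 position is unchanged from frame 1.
the blue circle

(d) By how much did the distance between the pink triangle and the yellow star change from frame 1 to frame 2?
-2.7

Distance in frame 1: 4.2. Distance in frame 2: 1.5.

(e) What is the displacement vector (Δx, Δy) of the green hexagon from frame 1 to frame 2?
(0.5, 0.6)

The green hexagon was at (6.0, 6.0) in frame 1 and (6.5, 6.6) in frame 2.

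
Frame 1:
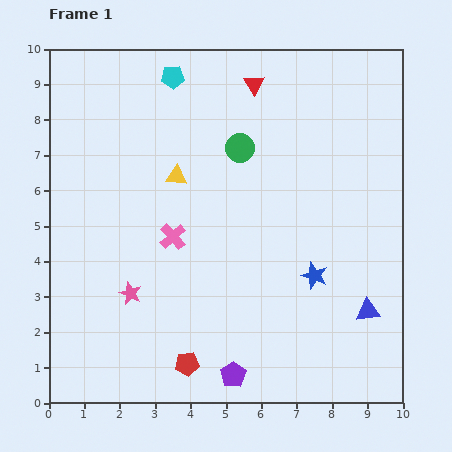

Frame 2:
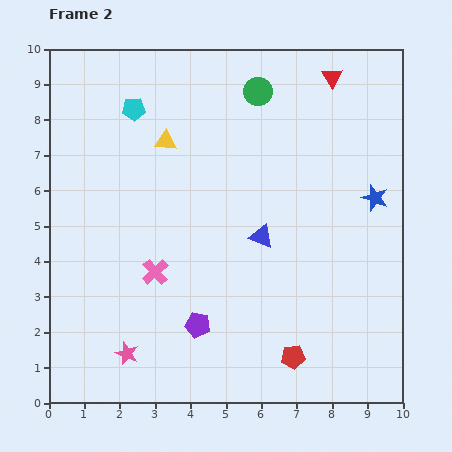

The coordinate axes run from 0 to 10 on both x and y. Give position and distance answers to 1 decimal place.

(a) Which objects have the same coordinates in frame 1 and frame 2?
none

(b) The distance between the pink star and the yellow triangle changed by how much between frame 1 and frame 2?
+2.6

Distance in frame 1: 3.5. Distance in frame 2: 6.1.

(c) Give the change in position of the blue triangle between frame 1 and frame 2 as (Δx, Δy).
(-3.0, 2.1)

The blue triangle was at (9.0, 2.6) in frame 1 and (6.0, 4.7) in frame 2.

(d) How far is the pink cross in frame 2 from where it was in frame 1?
1.1

The pink cross moved from (3.5, 4.7) to (3.0, 3.7), a distance of √(0.5² + 1.0²) ≈ 1.1.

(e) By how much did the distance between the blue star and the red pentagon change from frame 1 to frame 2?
+0.7

Distance in frame 1: 4.4. Distance in frame 2: 5.1.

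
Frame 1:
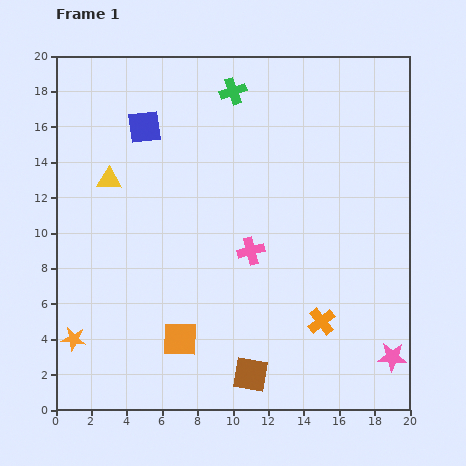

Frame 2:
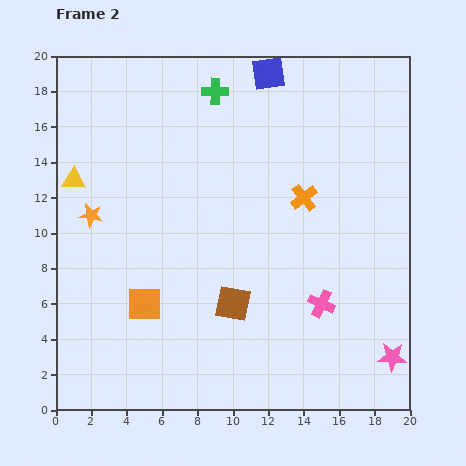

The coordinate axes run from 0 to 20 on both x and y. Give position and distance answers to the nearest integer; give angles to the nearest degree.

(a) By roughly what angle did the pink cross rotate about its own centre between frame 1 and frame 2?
40° clockwise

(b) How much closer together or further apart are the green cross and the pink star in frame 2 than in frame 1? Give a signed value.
+1

Distance in frame 1: 17. Distance in frame 2: 18.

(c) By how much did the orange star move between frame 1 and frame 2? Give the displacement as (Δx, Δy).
(1, 7)

The orange star was at (1, 4) in frame 1 and (2, 11) in frame 2.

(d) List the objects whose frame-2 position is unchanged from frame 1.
the pink star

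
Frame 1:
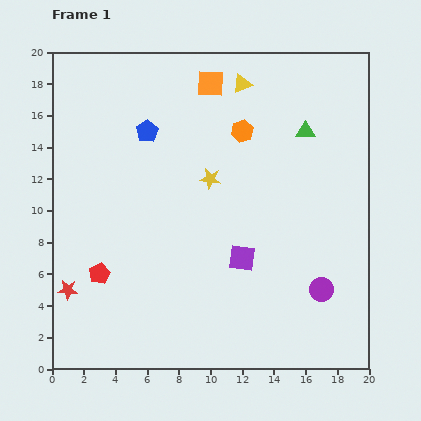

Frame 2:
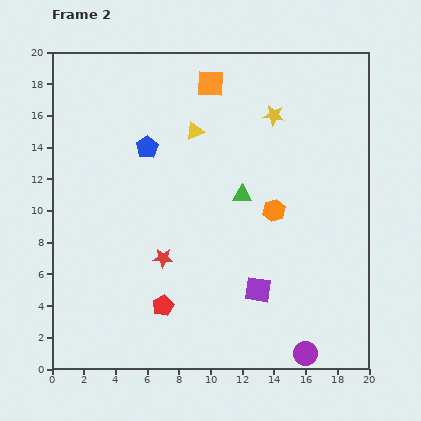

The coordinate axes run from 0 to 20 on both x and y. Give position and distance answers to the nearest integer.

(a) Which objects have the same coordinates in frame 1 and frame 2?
the orange square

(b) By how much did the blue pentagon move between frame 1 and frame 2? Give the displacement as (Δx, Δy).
(0, -1)

The blue pentagon was at (6, 15) in frame 1 and (6, 14) in frame 2.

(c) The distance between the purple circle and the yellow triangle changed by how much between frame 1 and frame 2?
+2

Distance in frame 1: 14. Distance in frame 2: 16.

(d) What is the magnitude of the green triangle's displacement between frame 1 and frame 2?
6

The green triangle moved from (16, 15) to (12, 11), a distance of √(4² + 4²) ≈ 6.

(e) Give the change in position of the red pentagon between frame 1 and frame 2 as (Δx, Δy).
(4, -2)

The red pentagon was at (3, 6) in frame 1 and (7, 4) in frame 2.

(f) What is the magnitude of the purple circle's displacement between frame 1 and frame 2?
4

The purple circle moved from (17, 5) to (16, 1), a distance of √(1² + 4²) ≈ 4.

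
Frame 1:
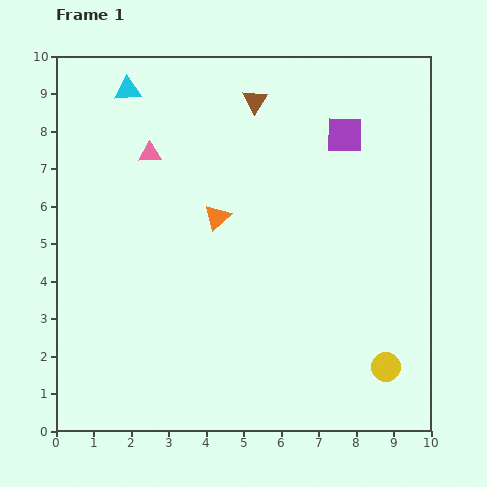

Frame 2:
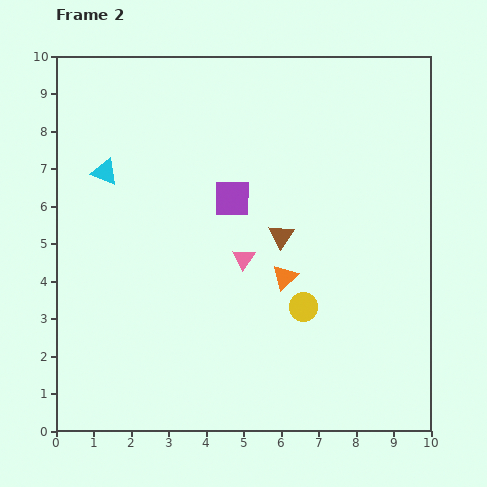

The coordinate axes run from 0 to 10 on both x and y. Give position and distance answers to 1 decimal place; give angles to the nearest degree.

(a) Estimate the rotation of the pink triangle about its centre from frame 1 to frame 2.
55° counter-clockwise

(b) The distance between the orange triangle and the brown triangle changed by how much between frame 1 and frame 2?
-2.2

Distance in frame 1: 3.3. Distance in frame 2: 1.1.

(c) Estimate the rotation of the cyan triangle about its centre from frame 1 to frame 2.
24° clockwise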